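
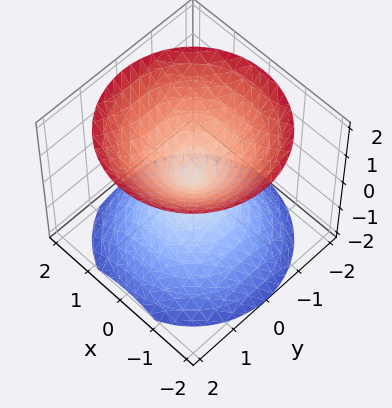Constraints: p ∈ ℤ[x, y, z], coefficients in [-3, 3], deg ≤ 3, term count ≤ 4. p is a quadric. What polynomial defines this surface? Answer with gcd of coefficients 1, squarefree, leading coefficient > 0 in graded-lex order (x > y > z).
x^2 + y^2 - z^2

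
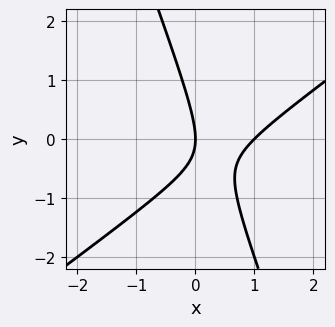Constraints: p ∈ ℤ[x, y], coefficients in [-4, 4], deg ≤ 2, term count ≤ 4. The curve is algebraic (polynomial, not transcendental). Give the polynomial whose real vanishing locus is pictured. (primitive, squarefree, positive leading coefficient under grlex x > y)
The degree is 2 — no degree-1 curve has this shape.
Reading off the gridlines: it crosses the y-axis at the gridline y = 0; among the integer gridlines, it crosses the x-axis at x ∈ {0, 1}.
Assembling these constraints gives the stated polynomial.

2*x^2 - 2*x*y - y^2 - 2*x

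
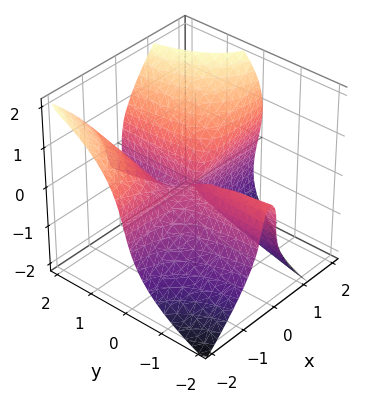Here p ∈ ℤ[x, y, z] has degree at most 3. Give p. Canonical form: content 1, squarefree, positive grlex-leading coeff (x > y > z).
2*x^2*y - z^3 + x*y + x*z

First, deg p = 3. The shape is more complex than any degree-2 surface.
Then, observable constraints: every point of the y-axis in the box is on the surface; the visible x-axis segment lies entirely on the surface; one z-axis crossing is at z = 0.
Finally, solving for integer coefficients yields p as stated.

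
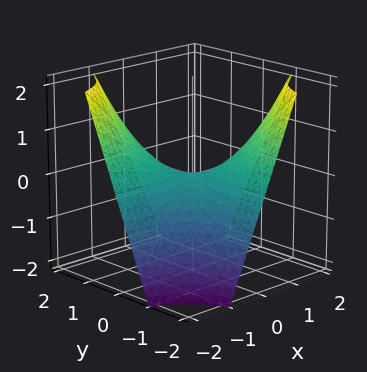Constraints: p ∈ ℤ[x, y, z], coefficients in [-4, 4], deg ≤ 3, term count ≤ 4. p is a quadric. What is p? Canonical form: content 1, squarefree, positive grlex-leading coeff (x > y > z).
x*y + z

1. Degree: a saddle surface; a quadric, so deg p = 2.
2. Observable constraints: it meets the z-axis at z = 0 (among the integer gridlines); every point of the y-axis in the box is on the surface; the visible x-axis segment lies entirely on the surface.
3. Putting this together gives p.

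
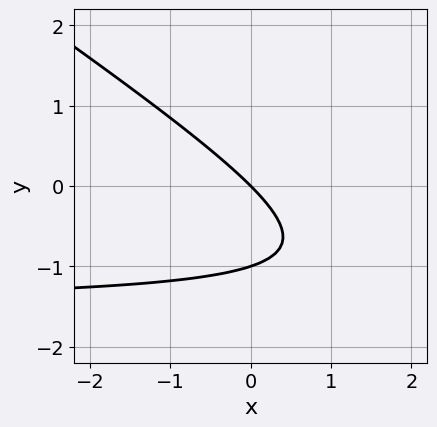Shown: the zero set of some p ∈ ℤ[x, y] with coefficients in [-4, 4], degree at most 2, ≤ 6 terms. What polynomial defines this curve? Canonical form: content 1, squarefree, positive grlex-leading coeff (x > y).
(a) The degree is 2 — no degree-1 curve has this shape.
(b) From the visible intercepts: it meets the x-axis at x = 0 (among the integer gridlines); among the integer gridlines, it crosses the y-axis at y ∈ {-1, 0}.
(c) The integer polynomial consistent with all of this is the stated p.

2*x*y + 3*y^2 + 3*x + 3*y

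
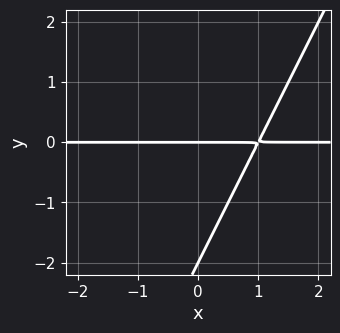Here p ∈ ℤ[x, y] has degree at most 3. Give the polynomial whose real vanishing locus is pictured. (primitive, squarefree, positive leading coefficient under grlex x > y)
First, the degree is 2 — a generic line meets the curve in up to 2 points.
Next, from the axis intercepts and sections: the visible x-axis segment lies entirely on the curve; among the integer gridlines, it crosses the y-axis at y ∈ {-2, 0}.
Finally, together with the visible shape, these determine p as stated.

2*x*y - y^2 - 2*y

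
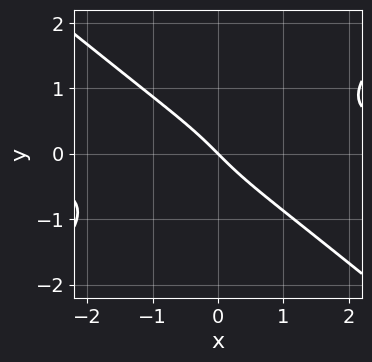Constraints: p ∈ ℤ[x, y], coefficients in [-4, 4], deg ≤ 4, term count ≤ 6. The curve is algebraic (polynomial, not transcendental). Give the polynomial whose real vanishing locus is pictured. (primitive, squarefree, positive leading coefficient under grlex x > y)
1. Degree: the shape is more complex than any degree-2 curve, so deg p = 3.
2. Reading off the gridlines: it crosses the y-axis at the gridline y = 0; it meets the x-axis at x = 0 (among the integer gridlines).
3. Together with the visible shape, these determine p as stated.

2*x^2*y - 3*y^3 - 2*x - 2*y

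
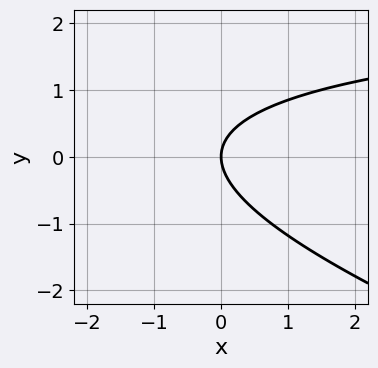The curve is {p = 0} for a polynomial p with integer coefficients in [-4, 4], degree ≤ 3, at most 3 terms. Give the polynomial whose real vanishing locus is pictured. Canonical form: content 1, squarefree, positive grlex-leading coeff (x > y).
Degree: a generic line meets the curve in up to 2 points, so deg p = 2.
From the visible intercepts: it meets the x-axis at x = 0 (among the integer gridlines); it crosses the y-axis at the gridline y = 0.
Together with the visible shape, these determine p as stated.

x*y + 3*y^2 - 3*x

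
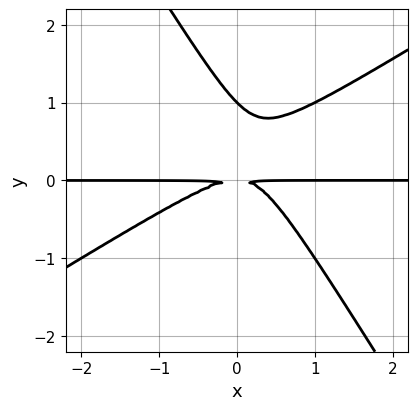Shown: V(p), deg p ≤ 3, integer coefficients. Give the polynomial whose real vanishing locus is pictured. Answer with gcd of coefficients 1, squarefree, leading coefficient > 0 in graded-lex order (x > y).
(a) Degree: a generic line meets the curve in up to 3 points, so deg p = 3.
(b) Observable constraints: it crosses the y-axis at the gridline y = 1; every point of the x-axis in the box is on the curve.
(c) Solving for integer coefficients yields p as stated.

x^2*y - x*y^2 - y^3 + y^2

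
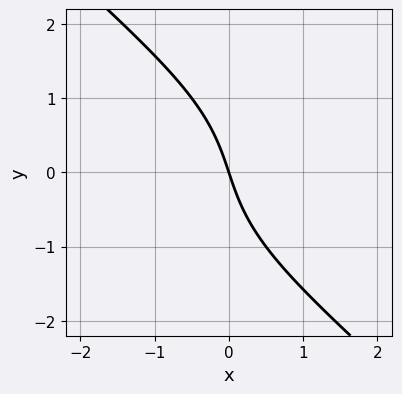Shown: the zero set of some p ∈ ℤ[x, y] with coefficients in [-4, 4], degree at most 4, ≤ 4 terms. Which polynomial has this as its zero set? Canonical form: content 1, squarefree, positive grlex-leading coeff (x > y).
deg p = 3. A generic line meets the curve in up to 3 points.
Observable constraints: it crosses the y-axis at the gridline y = 0; one x-axis crossing is at x = 0.
Solving for integer coefficients yields p as stated.

x*y^2 + y^3 + 3*x + y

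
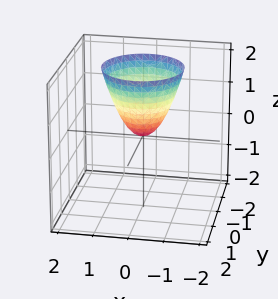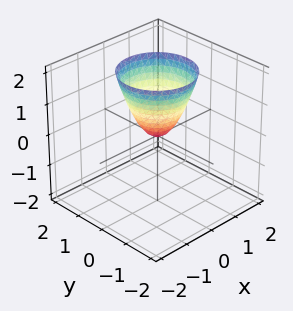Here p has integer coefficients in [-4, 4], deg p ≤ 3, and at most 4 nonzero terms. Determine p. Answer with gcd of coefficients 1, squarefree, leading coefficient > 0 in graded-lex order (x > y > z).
3*x^2 + 3*y^2 - 2*z

First, the degree is 2 — a paraboloid; a quadric.
Next, by symmetry, the z-axis is an axis of rotation, so x and y enter only as x² + y².
Then, from the axis intercepts and sections: a circular section at z = 2 has radius between 1 and 2; it crosses the x-axis at the gridline x = 0; it crosses the z-axis at the gridline z = 0.
Finally, matching integer coefficients to the picture gives p.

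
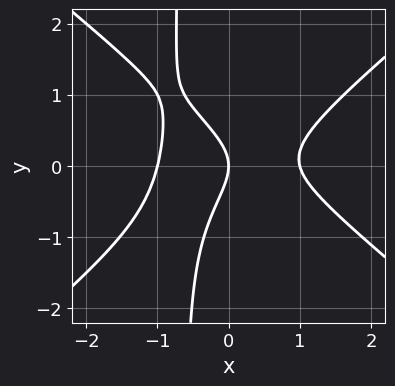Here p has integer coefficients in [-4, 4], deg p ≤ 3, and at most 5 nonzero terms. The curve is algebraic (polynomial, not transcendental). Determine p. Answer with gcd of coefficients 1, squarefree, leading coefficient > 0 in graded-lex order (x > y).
2*x^3 - 3*x*y^2 + x*y - 2*y^2 - 2*x

First, deg p = 3. The shape is more complex than any degree-2 curve.
Then, against the integer gridlines: among the integer gridlines, it crosses the x-axis at x ∈ {-1, 0, 1}; it meets the y-axis at y = 0 (among the integer gridlines).
Finally, putting this together gives p.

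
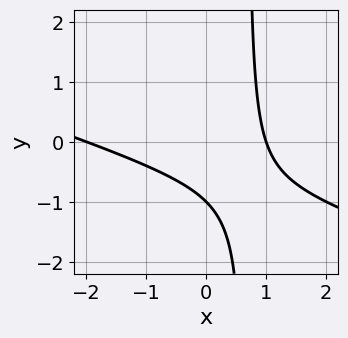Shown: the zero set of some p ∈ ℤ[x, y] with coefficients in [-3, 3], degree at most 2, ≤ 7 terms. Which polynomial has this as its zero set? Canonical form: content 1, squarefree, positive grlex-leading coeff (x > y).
First, deg p = 2. No degree-1 curve has this shape.
Next, checking where it meets the axes: one y-axis crossing is at y = -1; the x-axis gridline crossings are at x ∈ {-2, 1}.
Finally, these observations pin down the coefficients.

x^2 + 3*x*y + x - 2*y - 2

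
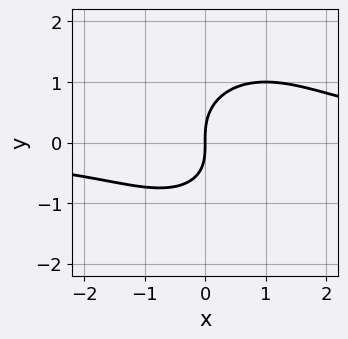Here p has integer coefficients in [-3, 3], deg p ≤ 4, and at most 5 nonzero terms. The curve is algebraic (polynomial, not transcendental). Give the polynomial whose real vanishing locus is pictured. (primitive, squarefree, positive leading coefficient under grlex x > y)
2*x^2*y + 2*y^3 - x*y - 3*x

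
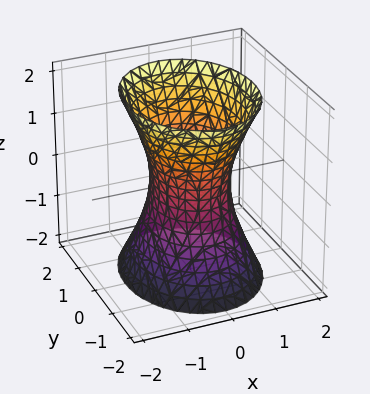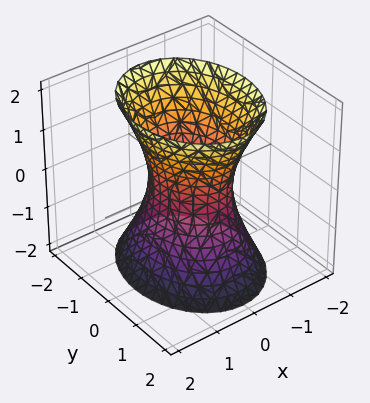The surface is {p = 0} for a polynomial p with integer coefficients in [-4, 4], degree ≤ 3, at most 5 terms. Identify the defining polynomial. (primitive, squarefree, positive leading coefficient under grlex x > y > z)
First, deg p = 2. An hourglass — one-sheet hyperboloid; a quadric.
Next, symmetries: the z ↦ −z reflection is a symmetry, so z appears only in even powers; it's symmetric under x → −x, forcing even powers of x; it's symmetric under y → −y, forcing even powers of y.
Then, checking where it meets the axes: among the integer gridlines, it crosses the y-axis at y ∈ {-1, 1}; no z-intercept at any integer in the box.
Finally, the integer polynomial consistent with all of this is the stated p.

3*x^2 + 2*y^2 - z^2 - 2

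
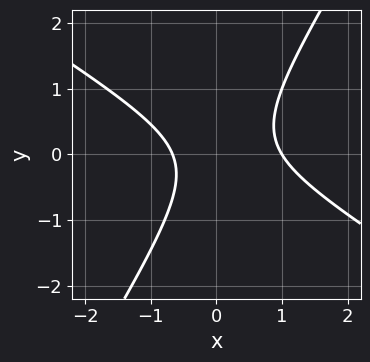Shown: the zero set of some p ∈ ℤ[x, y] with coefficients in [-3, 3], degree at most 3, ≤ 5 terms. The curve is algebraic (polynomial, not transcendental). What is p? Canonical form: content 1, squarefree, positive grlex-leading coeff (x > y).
First, the degree is 2 — no degree-1 curve has this shape.
Next, from the visible intercepts: no y-intercept at any integer in the box; it crosses the x-axis at the gridline x = 1.
Finally, assembling these constraints gives the stated polynomial.

3*x^2 + 3*x*y - 3*y^2 - x - 2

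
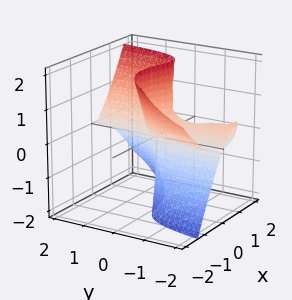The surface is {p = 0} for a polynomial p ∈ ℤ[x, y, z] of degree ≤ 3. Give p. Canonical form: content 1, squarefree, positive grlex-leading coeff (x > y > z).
(a) The degree is 3 — no degree-2 surface has this shape.
(b) Reading off the gridlines: the visible z-axis segment lies entirely on the surface; every point of the y-axis in the box is on the surface; it crosses the x-axis at the gridline x = 0.
(c) Solving for integer coefficients yields p as stated.

2*x^3 + 2*x*y*z - 2*y*z^2 - x*z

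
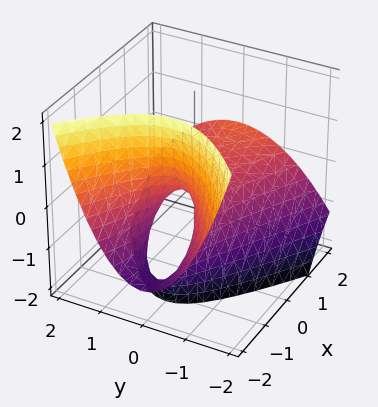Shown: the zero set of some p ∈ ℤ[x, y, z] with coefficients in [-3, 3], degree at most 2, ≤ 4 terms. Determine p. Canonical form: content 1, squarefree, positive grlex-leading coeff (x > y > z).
x^2 - 3*x*z - 3*y^2 - 3*z

First, degree: no degree-1 surface has this shape, so deg p = 2.
Then, from the visible intercepts: it meets the z-axis at z = 0 (among the integer gridlines); it meets the x-axis at x = 0 (among the integer gridlines); it crosses the y-axis at the gridline y = 0.
Finally, putting this together gives p.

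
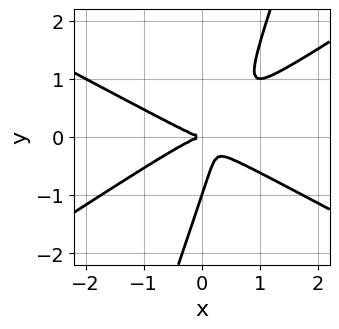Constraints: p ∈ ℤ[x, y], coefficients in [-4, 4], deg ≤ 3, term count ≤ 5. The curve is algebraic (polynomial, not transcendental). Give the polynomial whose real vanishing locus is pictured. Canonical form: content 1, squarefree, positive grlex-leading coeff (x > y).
1. deg p = 3. The shape is more complex than any degree-2 curve.
2. From the visible intercepts: among the integer gridlines, it crosses the y-axis at y ∈ {-1, 0}; one x-axis crossing is at x = 0.
3. Solving for integer coefficients yields p as stated.

x^3 - 3*x*y^2 + y^3 + y^2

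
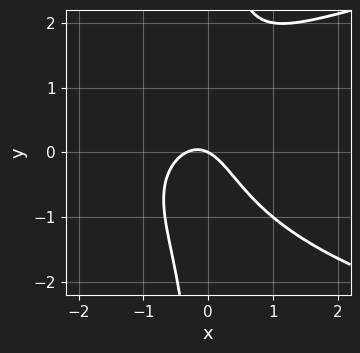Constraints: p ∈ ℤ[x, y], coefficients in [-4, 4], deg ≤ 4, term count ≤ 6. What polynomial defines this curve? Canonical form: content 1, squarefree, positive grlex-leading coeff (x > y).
1. Degree: no degree-2 curve has this shape, so deg p = 3.
2. Reading off the gridlines: it meets the y-axis at y = 0 (among the integer gridlines); it crosses the x-axis at the gridline x = 0.
3. The integer polynomial consistent with all of this is the stated p.

2*x*y^2 - 3*x^2 - x - 2*y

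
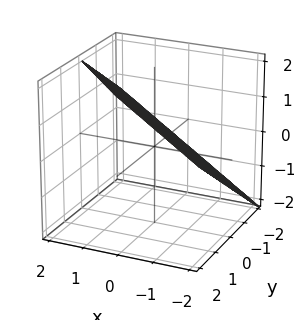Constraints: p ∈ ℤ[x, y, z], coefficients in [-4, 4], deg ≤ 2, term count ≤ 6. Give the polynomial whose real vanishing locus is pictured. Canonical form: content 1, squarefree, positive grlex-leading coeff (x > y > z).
Degree: every cross-section is a straight line — this is a plane, so deg p = 1.
Observable constraints: it crosses the y-axis at the gridline y = -1; one x-axis crossing is at x = -1.
Assembling these constraints gives the stated polynomial.

2*x + 2*y - 3*z + 2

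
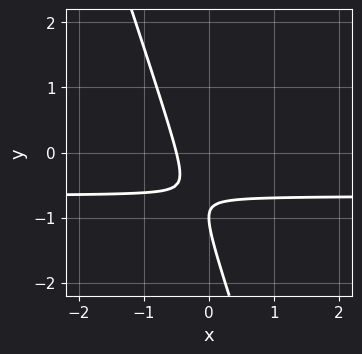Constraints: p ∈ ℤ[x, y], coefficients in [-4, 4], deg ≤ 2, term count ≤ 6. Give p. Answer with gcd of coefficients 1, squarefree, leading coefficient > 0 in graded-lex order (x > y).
deg p = 2.
From the axis intercepts and sections: one y-axis crossing is at y = -1.
Together with the visible shape, these determine p as stated.

3*x*y + y^2 + 2*x + 2*y + 1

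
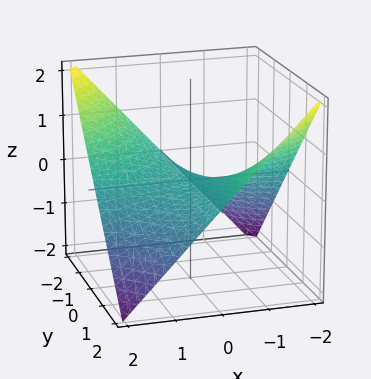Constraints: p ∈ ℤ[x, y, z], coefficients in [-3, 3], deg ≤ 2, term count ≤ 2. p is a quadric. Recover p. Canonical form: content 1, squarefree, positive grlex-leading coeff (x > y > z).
x*y + 2*z

First, the degree is 2 — a saddle surface; a quadric.
Next, from the axis intercepts and sections: every point of the x-axis in the box is on the surface; every point of the y-axis in the box is on the surface.
Finally, solving for integer coefficients yields p as stated.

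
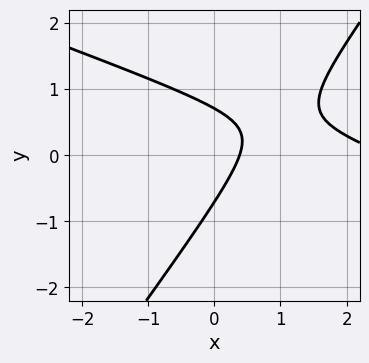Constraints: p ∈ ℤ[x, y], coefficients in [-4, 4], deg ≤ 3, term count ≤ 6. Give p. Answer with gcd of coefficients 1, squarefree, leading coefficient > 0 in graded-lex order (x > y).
First, degree: the shape is more complex than any degree-1 curve, so deg p = 2.
Finally, the integer polynomial consistent with all of this is the stated p.

x^2 + 2*x*y - 2*y^2 - 3*x + 1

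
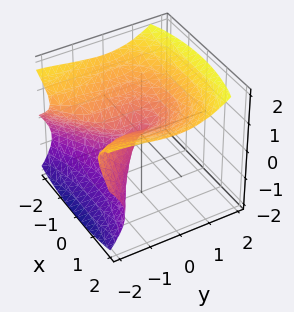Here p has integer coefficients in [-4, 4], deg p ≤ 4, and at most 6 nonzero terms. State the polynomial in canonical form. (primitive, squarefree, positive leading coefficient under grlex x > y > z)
deg p = 3. No degree-2 surface has this shape.
Reading off the gridlines: one x-axis crossing is at x = 0; it meets the z-axis at z = 0 (among the integer gridlines); one y-axis crossing is at y = 0.
Fitting integer coefficients to these (and the overall shape) gives p.

y^3 + 2*y^2*z - 3*z^3 + 2*x^2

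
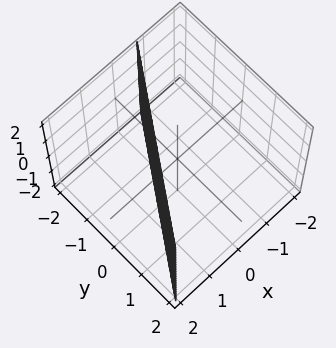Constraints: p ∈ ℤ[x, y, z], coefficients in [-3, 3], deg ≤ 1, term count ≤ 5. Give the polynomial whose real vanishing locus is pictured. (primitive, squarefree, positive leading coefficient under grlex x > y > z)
3*x - 2*y - 2

1. deg p = 1.
2. Against the integer gridlines: one y-axis crossing is at y = -1; no z-intercept at any integer in the box.
3. Matching integer coefficients to the picture gives p.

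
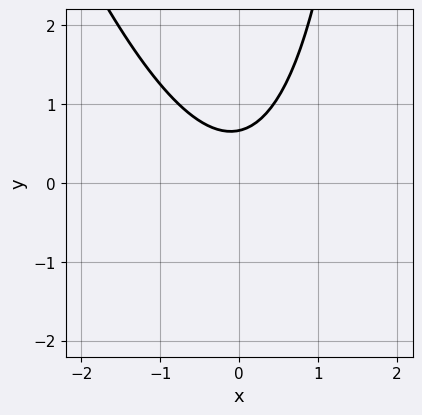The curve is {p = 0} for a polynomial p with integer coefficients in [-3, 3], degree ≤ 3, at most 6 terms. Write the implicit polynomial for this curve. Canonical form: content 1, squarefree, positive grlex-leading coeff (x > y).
1. The degree is 2 — a generic line meets the curve in up to 2 points.
2. Against the integer gridlines: the curve avoids every integer x-axis point in the box.
3. Matching integer coefficients to the picture gives p.

3*x^2 + x*y - 3*y + 2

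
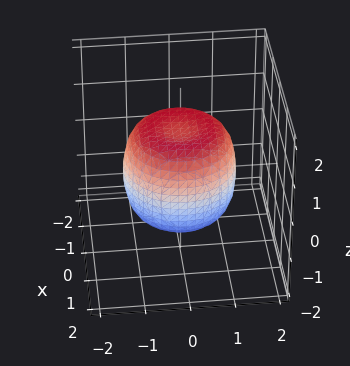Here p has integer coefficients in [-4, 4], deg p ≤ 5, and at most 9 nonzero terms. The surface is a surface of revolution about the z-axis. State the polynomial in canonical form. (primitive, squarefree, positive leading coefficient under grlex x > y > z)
x^4 + 2*x^2*y^2 + y^4 - x^2 - y^2 + z^2 - 1

First, deg p = 4.
Then, symmetries: rotational symmetry about the z-axis ⇒ p depends on x, y only through x² + y².
Next, from the axis intercepts and sections: among the integer gridlines, it crosses the z-axis at z ∈ {-1, 1}; a circular section at z = 0 has radius between 1 and 2.
Finally, fitting integer coefficients to these (and the overall shape) gives p.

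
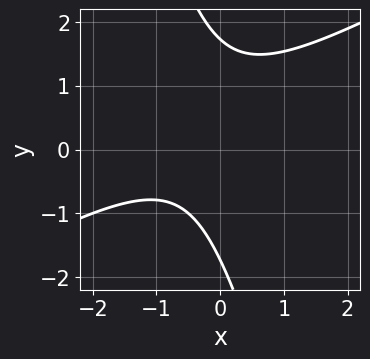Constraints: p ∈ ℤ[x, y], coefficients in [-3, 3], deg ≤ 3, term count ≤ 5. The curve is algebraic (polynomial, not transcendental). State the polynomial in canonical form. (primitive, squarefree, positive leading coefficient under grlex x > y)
2*x^2 - 3*x*y - y^2 + 2*x + 3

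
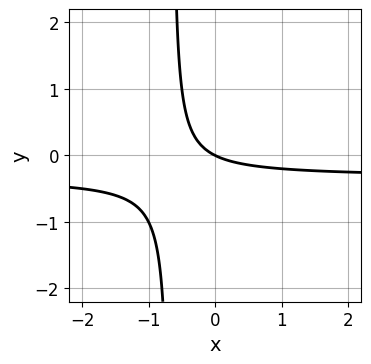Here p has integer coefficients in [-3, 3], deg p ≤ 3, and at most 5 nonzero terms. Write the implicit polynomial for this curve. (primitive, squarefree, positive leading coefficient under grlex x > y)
3*x*y + x + 2*y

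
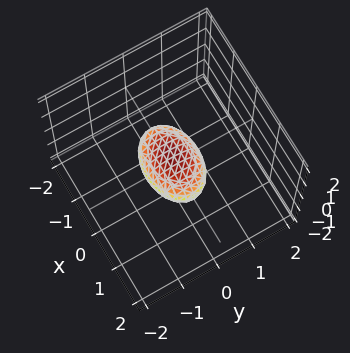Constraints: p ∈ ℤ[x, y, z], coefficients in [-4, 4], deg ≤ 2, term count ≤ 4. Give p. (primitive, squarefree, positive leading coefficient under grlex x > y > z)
deg p = 2. Bounded and convex; a quadric.
Symmetries: it's symmetric under z → −z, forcing even powers of z; it's symmetric under x → −x, forcing even powers of x; mirror symmetry y ↦ −y ⇒ only even powers of y.
Against the integer gridlines: the x-axis gridline crossings are at x ∈ {-1, 1}.
Matching integer coefficients to the picture gives p.

x^2 + 2*y^2 + 3*z^2 - 1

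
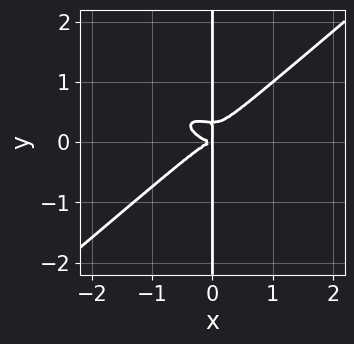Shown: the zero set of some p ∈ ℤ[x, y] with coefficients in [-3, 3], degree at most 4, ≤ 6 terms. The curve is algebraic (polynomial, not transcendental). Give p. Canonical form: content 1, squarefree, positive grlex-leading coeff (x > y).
x^4 + x^3*y - 3*x*y^3 + x*y^2

deg p = 4. The shape is more complex than any degree-3 curve.
From the visible intercepts: the visible y-axis segment lies entirely on the curve.
Solving for integer coefficients yields p as stated.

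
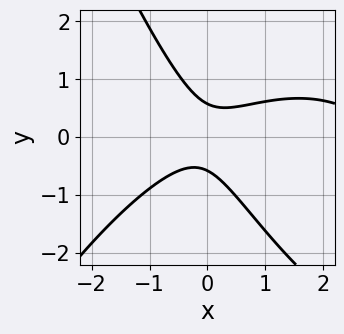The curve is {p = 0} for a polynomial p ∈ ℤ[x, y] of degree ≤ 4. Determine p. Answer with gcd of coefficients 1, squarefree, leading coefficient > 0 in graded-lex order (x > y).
x^3 - 3*x^2 + 3*x*y + 3*y^2 - 1

1. Degree: the shape is more complex than any degree-2 curve, so deg p = 3.
2. From the visible intercepts: it misses every integer gridline on the x-axis.
3. Putting this together gives p.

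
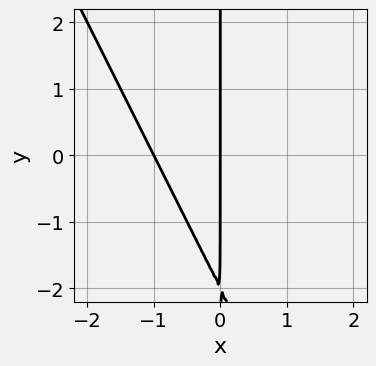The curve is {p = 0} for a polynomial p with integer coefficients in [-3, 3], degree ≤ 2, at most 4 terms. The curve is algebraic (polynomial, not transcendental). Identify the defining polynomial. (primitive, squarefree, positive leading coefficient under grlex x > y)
First, degree: a generic line meets the curve in up to 2 points, so deg p = 2.
Next, from the visible intercepts: every point of the y-axis in the box is on the curve; the x-axis gridline crossings are at x ∈ {-1, 0}.
Finally, these observations pin down the coefficients.

2*x^2 + x*y + 2*x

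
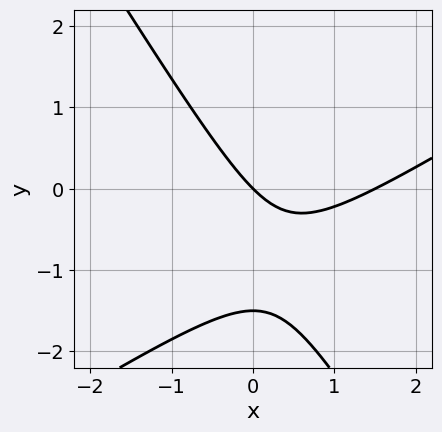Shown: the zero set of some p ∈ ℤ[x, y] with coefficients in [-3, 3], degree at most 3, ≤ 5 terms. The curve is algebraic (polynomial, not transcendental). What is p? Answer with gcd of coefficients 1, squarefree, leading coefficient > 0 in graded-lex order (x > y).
2*x^2 - 2*x*y - 2*y^2 - 3*x - 3*y

(a) The degree is 2 — a generic line meets the curve in up to 2 points.
(b) From the axis intercepts and sections: it crosses the y-axis at the gridline y = 0; it meets the x-axis at x = 0 (among the integer gridlines).
(c) Assembling these constraints gives the stated polynomial.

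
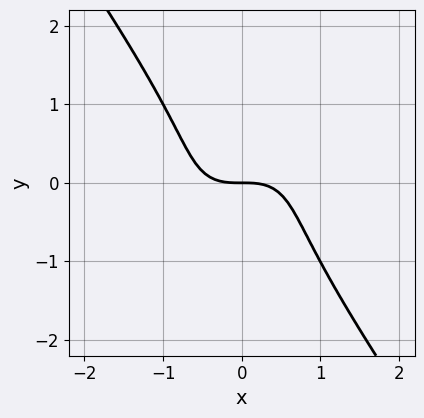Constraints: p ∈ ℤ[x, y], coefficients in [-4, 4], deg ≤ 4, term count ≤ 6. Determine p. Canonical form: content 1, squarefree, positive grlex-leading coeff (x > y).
3*x^3 - 2*x^2*y + 2*y^3 + 3*y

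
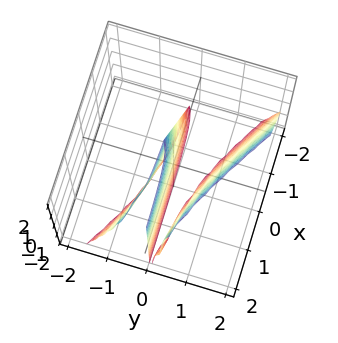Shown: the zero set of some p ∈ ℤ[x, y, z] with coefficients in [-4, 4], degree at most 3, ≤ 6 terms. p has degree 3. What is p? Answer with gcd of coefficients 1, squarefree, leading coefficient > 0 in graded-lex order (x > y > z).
(a) There are 2 components. They look like related sheets of one shape, so recover p as a whole.
(b) deg p = 3. A generic line meets the surface in up to 3 points.
(c) Checking where it meets the axes: the y-axis gridline crossings are at y ∈ {0, 1}; the visible x-axis segment lies entirely on the surface; the visible z-axis segment lies entirely on the surface.
(d) The integer polynomial consistent with all of this is the stated p.

2*x*y^2 + 3*y^3 - y^2*z - 2*y^2 - y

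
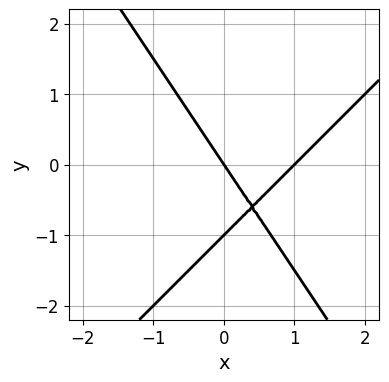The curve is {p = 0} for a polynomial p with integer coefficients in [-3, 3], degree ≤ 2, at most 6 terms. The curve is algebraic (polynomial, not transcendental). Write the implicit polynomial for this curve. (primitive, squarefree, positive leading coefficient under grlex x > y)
First, the degree is 2 — no degree-1 curve has this shape.
Next, from the visible intercepts: the x-axis gridline crossings are at x ∈ {0, 1}; among the integer gridlines, it crosses the y-axis at y ∈ {-1, 0}.
Finally, these observations pin down the coefficients.

3*x^2 - x*y - 2*y^2 - 3*x - 2*y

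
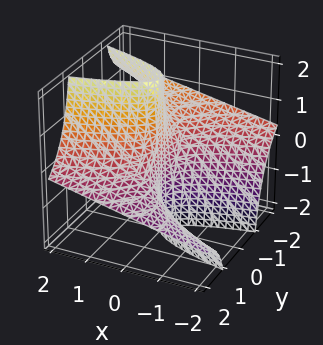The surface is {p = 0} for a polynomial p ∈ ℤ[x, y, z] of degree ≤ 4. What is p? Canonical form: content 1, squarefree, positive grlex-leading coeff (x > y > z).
y^3 + 3*y^2*z - 3*x

1. The degree is 3 — a generic line meets the surface in up to 3 points.
2. Against the integer gridlines: it meets the x-axis at x = 0 (among the integer gridlines); it crosses the y-axis at the gridline y = 0; the visible z-axis segment lies entirely on the surface.
3. Matching integer coefficients to the picture gives p.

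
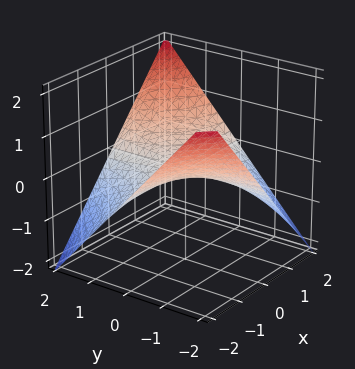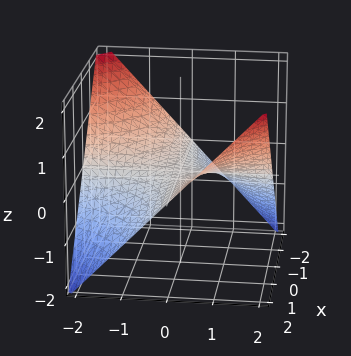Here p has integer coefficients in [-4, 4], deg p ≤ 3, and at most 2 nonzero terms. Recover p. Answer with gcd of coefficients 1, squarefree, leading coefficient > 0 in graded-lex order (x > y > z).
(a) Degree: a saddle surface; a quadric, so deg p = 2.
(b) Against the integer gridlines: it crosses the z-axis at the gridline z = 0; the visible y-axis segment lies entirely on the surface; every point of the x-axis in the box is on the surface.
(c) Fitting integer coefficients to these (and the overall shape) gives p.

x*y - 2*z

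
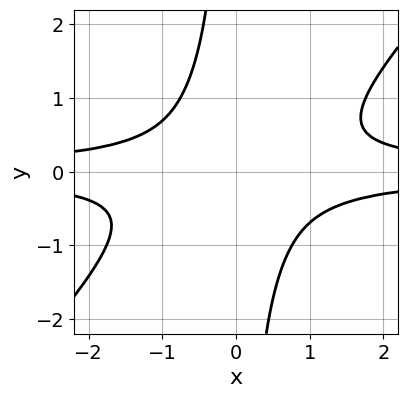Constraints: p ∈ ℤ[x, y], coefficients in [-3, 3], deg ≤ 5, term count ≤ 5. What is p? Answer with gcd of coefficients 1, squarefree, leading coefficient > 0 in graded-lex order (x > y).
First, degree: a generic line meets the curve in up to 4 points, so deg p = 4.
Next, from the visible intercepts: the curve avoids every integer x-axis point in the box; it misses every integer gridline on the y-axis.
Finally, putting this together gives p.

3*x^2*y^2 - 3*x*y^3 - 3*y^2 - 1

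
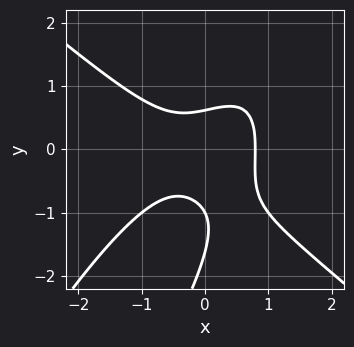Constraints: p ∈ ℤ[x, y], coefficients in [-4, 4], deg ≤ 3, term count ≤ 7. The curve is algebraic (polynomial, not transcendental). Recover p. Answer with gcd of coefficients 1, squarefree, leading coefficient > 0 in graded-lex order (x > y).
2*x^3 - 2*x*y^2 + y^3 + 2*y^2 - 1

First, deg p = 3. No degree-2 curve has this shape.
Next, from the visible intercepts: it crosses the y-axis at the gridline y = -1.
Finally, matching integer coefficients to the picture gives p.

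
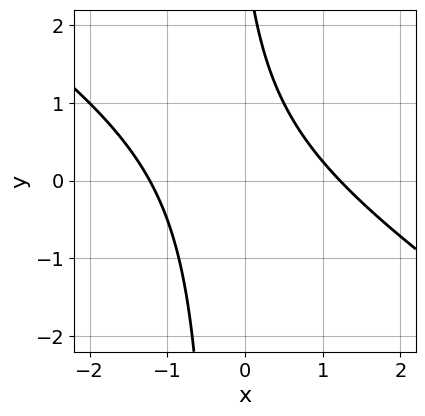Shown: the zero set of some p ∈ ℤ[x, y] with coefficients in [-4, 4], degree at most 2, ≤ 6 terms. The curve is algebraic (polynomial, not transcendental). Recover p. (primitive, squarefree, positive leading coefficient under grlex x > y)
2*x^2 + 3*x*y + y - 3

The degree is 2 — a generic line meets the curve in up to 2 points.
From the visible intercepts: it misses every integer gridline on the y-axis.
The integer polynomial consistent with all of this is the stated p.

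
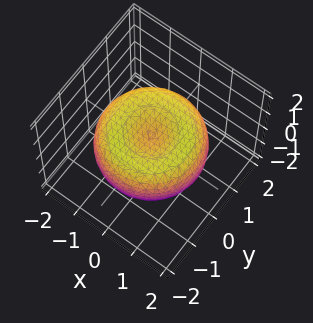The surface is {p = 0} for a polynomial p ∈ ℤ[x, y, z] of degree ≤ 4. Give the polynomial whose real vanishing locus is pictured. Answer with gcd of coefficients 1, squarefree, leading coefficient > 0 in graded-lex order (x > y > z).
x^4 + 2*x^2*y^2 + y^4 - 2*x^2 - 2*y^2 + 3*z^2 - 1

Degree: a generic line meets the surface in up to 4 points, so deg p = 4.
Symmetries: the z-axis is an axis of rotation, so x and y enter only as x² + y².
From the visible intercepts: a circular section at z = 0 has radius between 1 and 2.
The integer polynomial consistent with all of this is the stated p.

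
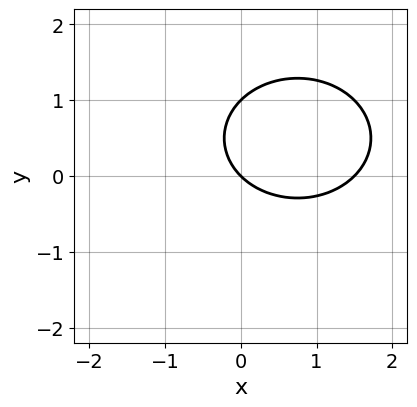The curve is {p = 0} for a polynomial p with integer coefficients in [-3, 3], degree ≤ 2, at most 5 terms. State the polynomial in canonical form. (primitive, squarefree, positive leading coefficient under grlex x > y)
First, deg p = 2. A generic line meets the curve in up to 2 points.
Then, against the integer gridlines: among the integer gridlines, it crosses the y-axis at y ∈ {0, 1}; it crosses the x-axis at the gridline x = 0.
Finally, these observations pin down the coefficients.

2*x^2 + 3*y^2 - 3*x - 3*y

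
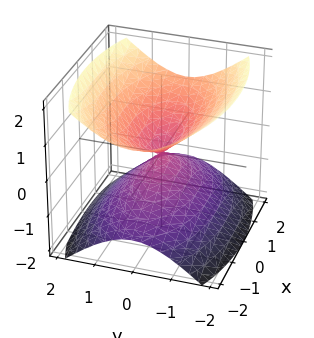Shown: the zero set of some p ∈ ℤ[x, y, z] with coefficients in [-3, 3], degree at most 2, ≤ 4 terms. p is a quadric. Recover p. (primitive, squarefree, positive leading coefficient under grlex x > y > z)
x^2 + 3*y^2 - 3*z^2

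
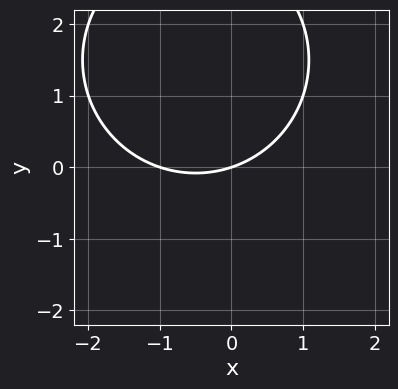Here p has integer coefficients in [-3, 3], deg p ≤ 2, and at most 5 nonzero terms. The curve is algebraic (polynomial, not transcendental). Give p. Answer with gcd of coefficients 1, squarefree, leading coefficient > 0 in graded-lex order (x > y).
deg p = 2. No degree-1 curve has this shape.
From the axis intercepts and sections: it meets the y-axis at y = 0 (among the integer gridlines); the x-axis gridline crossings are at x ∈ {-1, 0}.
Matching integer coefficients to the picture gives p.

x^2 + y^2 + x - 3*y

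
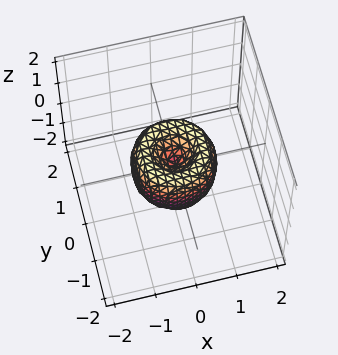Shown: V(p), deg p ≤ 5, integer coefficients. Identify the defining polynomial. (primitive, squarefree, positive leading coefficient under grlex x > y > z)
2*x^4 + 4*x^2*y^2 + 2*y^4 - 2*x^2 - 2*y^2 + z^2

1. deg p = 4.
2. Symmetry: the surface is invariant under rotation about z: p = q(x² + y², z).
3. Checking where it meets the axes: a circular section at z = 0 has radius exactly 1; the x-axis gridline crossings are at x ∈ {-1, 0, 1}; among the integer gridlines, it crosses the y-axis at y ∈ {-1, 0, 1}.
4. Together with the visible shape, these determine p as stated.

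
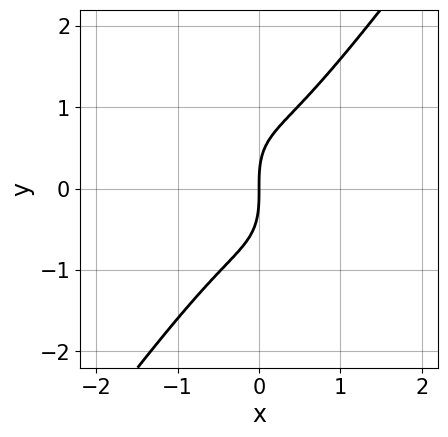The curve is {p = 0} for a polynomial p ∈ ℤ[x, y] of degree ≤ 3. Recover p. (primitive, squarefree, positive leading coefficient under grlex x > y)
3*x^3 + x^2*y - x*y^2 - y^3 + 2*x

(a) Degree: no degree-2 curve has this shape, so deg p = 3.
(b) Reading off the gridlines: it meets the x-axis at x = 0 (among the integer gridlines); one y-axis crossing is at y = 0.
(c) The integer polynomial consistent with all of this is the stated p.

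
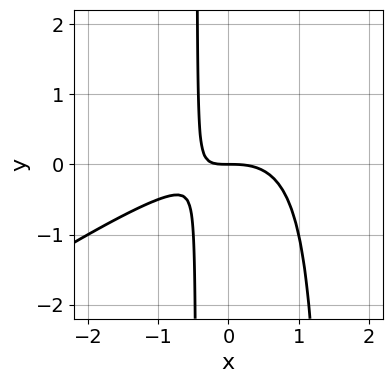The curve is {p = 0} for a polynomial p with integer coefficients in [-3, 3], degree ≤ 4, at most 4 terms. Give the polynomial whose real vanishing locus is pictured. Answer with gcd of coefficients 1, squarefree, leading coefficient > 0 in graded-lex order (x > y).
2*x^3 - 3*x^2*y + 3*x*y + 2*y

1. deg p = 3. No degree-2 curve has this shape.
2. Against the integer gridlines: it meets the y-axis at y = 0 (among the integer gridlines); it crosses the x-axis at the gridline x = 0.
3. Assembling these constraints gives the stated polynomial.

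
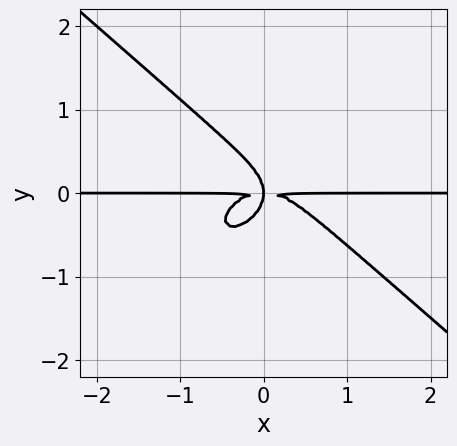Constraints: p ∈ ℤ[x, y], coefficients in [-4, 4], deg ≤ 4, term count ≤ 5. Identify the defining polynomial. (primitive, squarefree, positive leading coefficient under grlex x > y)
2*x^3*y + 3*y^4 + 2*x*y^2

Degree: the shape is more complex than any degree-3 curve, so deg p = 4.
Reading off the gridlines: the visible x-axis segment lies entirely on the curve.
Solving for integer coefficients yields p as stated.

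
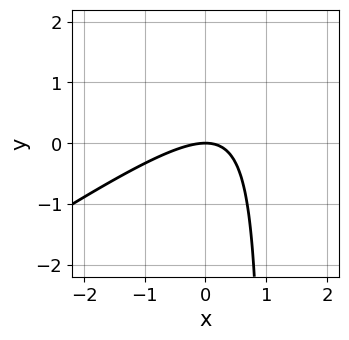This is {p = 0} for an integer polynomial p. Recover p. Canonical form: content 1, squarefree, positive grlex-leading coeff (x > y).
(a) Degree: the shape is more complex than any degree-1 curve, so deg p = 2.
(b) Reading off the gridlines: it meets the x-axis at x = 0 (among the integer gridlines); one y-axis crossing is at y = 0.
(c) Fitting integer coefficients to these (and the overall shape) gives p.

2*x^2 - 3*x*y + 3*y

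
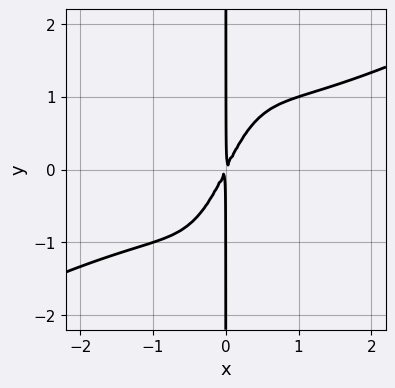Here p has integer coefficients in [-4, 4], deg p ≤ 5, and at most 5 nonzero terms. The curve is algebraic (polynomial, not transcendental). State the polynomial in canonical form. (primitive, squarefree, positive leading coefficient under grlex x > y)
1. Degree: the shape is more complex than any degree-3 curve, so deg p = 4.
2. From the axis intercepts and sections: every point of the y-axis in the box is on the curve.
3. Solving for integer coefficients yields p as stated.

x^4 - 2*x^3*y + 2*x^2 - x*y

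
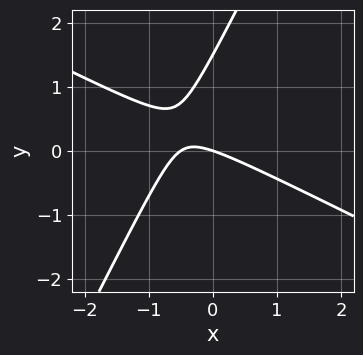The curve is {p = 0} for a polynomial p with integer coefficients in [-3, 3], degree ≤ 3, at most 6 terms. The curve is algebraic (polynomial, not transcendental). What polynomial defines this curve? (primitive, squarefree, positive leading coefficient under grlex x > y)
2*x^2 + 3*x*y - 2*y^2 + x + 3*y

Degree: a generic line meets the curve in up to 2 points, so deg p = 2.
Reading off the gridlines: it meets the x-axis at x = 0 (among the integer gridlines); it meets the y-axis at y = 0 (among the integer gridlines).
Assembling these constraints gives the stated polynomial.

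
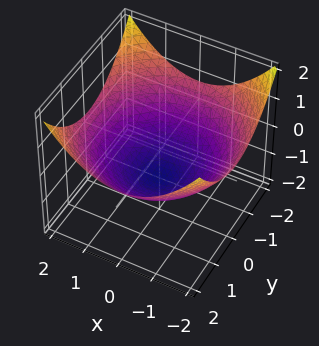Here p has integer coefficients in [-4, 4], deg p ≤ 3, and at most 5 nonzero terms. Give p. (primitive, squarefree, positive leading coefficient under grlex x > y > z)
x^2 + y^2 - 3*z - 3

Degree: the shape is more complex than any degree-1 surface, so deg p = 2.
Symmetries: rotational symmetry about the z-axis ⇒ p depends on x, y only through x² + y².
From the axis intercepts and sections: it crosses the z-axis at the gridline z = -1; a circular section at z = 0 has radius between 1 and 2.
Matching integer coefficients to the picture gives p.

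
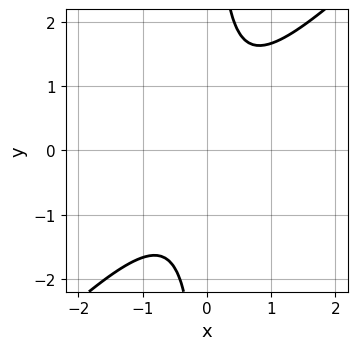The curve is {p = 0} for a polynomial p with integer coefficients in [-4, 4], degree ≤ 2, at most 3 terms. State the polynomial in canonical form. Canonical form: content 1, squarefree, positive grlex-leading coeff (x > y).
3*x^2 - 3*x*y + 2

deg p = 2. A generic line meets the curve in up to 2 points.
Observable constraints: the curve avoids every integer y-axis point in the box; no x-intercept at any integer in the box.
Together with the visible shape, these determine p as stated.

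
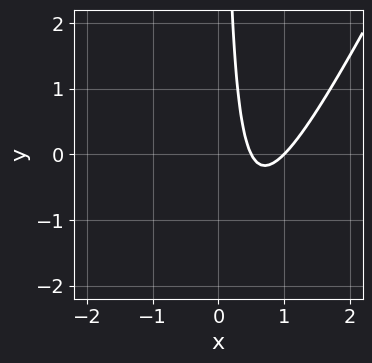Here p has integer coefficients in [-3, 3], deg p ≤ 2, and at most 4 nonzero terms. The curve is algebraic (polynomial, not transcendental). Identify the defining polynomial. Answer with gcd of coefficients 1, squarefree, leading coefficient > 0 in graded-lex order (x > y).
2*x^2 - x*y - 3*x + 1

First, degree: a generic line meets the curve in up to 2 points, so deg p = 2.
Then, from the visible intercepts: no y-intercept at any integer in the box; one x-axis crossing is at x = 1.
Finally, assembling these constraints gives the stated polynomial.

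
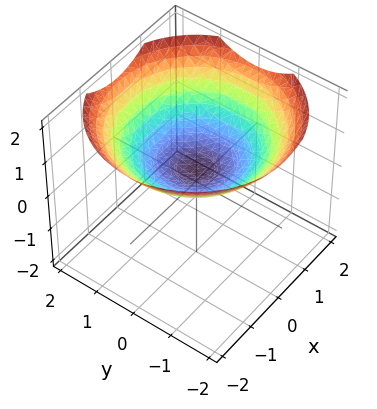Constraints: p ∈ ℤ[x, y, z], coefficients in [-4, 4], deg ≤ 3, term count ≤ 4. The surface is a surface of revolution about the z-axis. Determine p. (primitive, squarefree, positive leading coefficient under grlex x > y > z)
x^2 + y^2 - 3*z + 1

(a) deg p = 2. A generic line meets the surface in up to 2 points.
(b) By symmetry, the surface is invariant under rotation about z: p = q(x² + y², z).
(c) Reading off the gridlines: a circular section at z = 1 has radius between 1 and 2; it misses every integer gridline on the y-axis; the surface avoids every integer x-axis point in the box.
(d) Matching integer coefficients to the picture gives p.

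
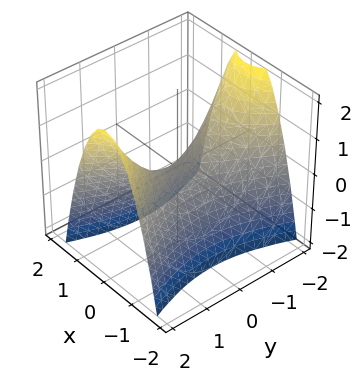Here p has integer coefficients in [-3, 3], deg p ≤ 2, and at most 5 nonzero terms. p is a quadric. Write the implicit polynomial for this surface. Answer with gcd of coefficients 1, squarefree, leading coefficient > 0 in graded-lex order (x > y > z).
(a) The degree is 2 — a hyperbolic paraboloid; a quadric.
(b) Symmetries: the x ↦ −x reflection is a symmetry, so x appears only in even powers; the y ↦ −y reflection is a symmetry, so y appears only in even powers.
(c) Against the integer gridlines: it crosses the y-axis at the gridline y = 0; one z-axis crossing is at z = 0; one x-axis crossing is at x = 0.
(d) The integer polynomial consistent with all of this is the stated p.

3*x^2 - y^2 + 2*z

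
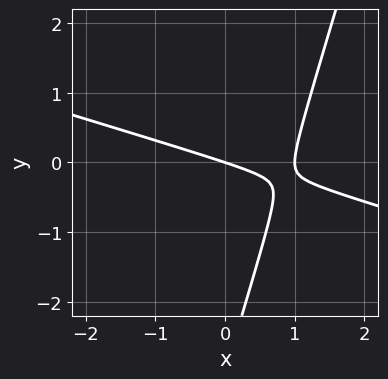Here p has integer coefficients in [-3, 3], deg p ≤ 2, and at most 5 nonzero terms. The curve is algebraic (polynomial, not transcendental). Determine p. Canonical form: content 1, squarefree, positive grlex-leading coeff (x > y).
x^2 + 3*x*y - y^2 - x - 3*y

The degree is 2 — a generic line meets the curve in up to 2 points.
From the visible intercepts: it crosses the y-axis at the gridline y = 0; among the integer gridlines, it crosses the x-axis at x ∈ {0, 1}.
The integer polynomial consistent with all of this is the stated p.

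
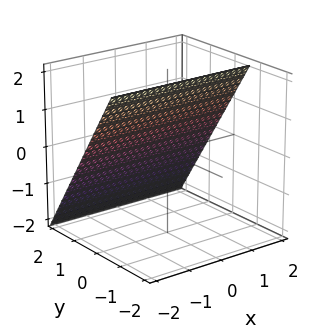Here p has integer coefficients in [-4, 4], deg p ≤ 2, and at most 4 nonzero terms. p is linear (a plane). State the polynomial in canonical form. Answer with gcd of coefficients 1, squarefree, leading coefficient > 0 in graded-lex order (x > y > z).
1. Degree: the surface is flat (a plane), so deg p = 1.
2. Reading off the gridlines: the surface avoids every integer x-axis point in the box; one z-axis crossing is at z = 1.
3. Together with the visible shape, these determine p as stated.

3*y + 2*z - 2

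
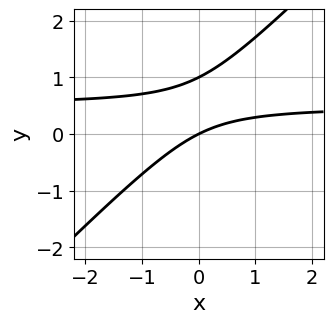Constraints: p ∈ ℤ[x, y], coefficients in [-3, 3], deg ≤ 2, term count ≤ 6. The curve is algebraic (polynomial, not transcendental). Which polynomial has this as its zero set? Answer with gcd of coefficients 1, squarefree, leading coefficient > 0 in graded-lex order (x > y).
2*x*y - 2*y^2 - x + 2*y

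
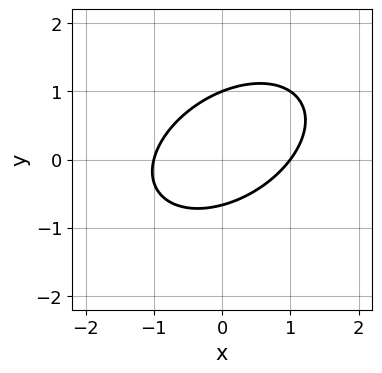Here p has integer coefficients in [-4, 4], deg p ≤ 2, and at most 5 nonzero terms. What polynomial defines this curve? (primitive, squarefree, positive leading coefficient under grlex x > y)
1. deg p = 2. A generic line meets the curve in up to 2 points.
2. Observable constraints: one y-axis crossing is at y = 1; among the integer gridlines, it crosses the x-axis at x ∈ {-1, 1}.
3. These observations pin down the coefficients.

2*x^2 - 2*x*y + 3*y^2 - y - 2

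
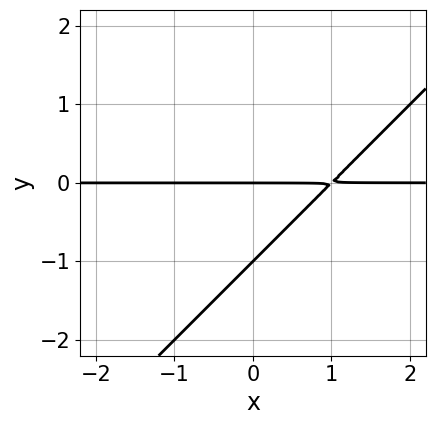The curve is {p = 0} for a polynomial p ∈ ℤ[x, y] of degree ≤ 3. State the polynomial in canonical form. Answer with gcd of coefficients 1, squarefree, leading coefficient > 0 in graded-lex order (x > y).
x*y - y^2 - y

1. Degree: a generic line meets the curve in up to 2 points, so deg p = 2.
2. From the axis intercepts and sections: the visible x-axis segment lies entirely on the curve; the y-axis gridline crossings are at y ∈ {-1, 0}.
3. The integer polynomial consistent with all of this is the stated p.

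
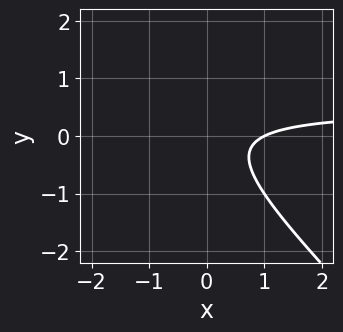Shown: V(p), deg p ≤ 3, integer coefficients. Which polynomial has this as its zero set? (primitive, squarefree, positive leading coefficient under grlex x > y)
First, degree: a generic line meets the curve in up to 2 points, so deg p = 2.
Next, checking where it meets the axes: one x-axis crossing is at x = 1; the curve avoids every integer y-axis point in the box.
Finally, the integer polynomial consistent with all of this is the stated p.

2*x*y + 2*y^2 - x + 1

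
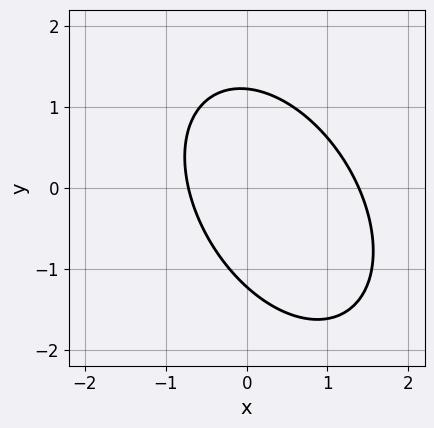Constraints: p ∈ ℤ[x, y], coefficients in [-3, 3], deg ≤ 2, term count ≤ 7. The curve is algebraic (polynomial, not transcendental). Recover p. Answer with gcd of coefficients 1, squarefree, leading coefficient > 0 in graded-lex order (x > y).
3*x^2 + 2*x*y + 2*y^2 - 2*x - 3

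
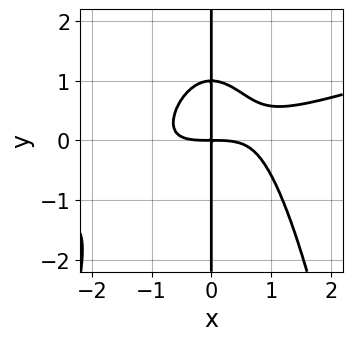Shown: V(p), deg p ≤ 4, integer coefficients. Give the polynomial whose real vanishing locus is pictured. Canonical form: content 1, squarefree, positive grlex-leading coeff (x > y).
Degree: a generic line meets the curve in up to 4 points, so deg p = 4.
Observable constraints: every point of the y-axis in the box is on the curve.
Together with the visible shape, these determine p as stated.

x^4 - 3*x^3*y - 3*x*y^2 + 3*x*y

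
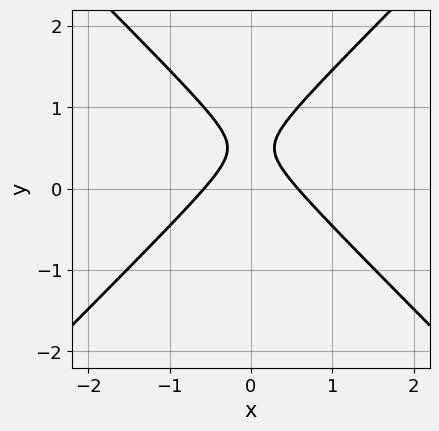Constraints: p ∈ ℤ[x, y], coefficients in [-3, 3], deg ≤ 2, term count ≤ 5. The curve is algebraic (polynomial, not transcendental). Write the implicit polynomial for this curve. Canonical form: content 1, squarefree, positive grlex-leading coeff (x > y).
3*x^2 - 3*y^2 + 3*y - 1

deg p = 2. A generic line meets the curve in up to 2 points.
Symmetries: it's symmetric under x → −x, forcing even powers of x.
From the visible intercepts: no y-intercept at any integer in the box.
Fitting integer coefficients to these (and the overall shape) gives p.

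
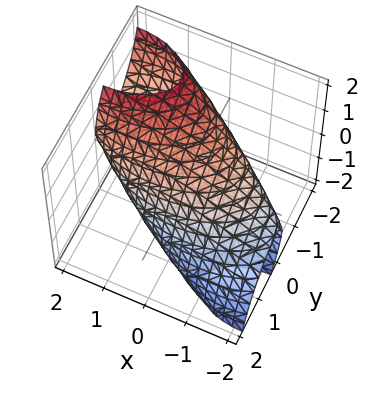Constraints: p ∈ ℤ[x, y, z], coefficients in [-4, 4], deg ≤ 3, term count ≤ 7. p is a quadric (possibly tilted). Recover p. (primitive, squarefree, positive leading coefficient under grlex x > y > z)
(a) Degree: a generic line meets the surface in up to 2 points, so deg p = 2.
(b) Against the integer gridlines: the y-axis gridline crossings are at y ∈ {-1, 1}.
(c) The integer polynomial consistent with all of this is the stated p.

x^2 - 2*x*z + 3*y^2 + 3*y*z + 2*z^2 - 3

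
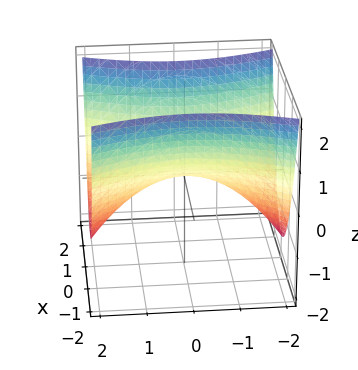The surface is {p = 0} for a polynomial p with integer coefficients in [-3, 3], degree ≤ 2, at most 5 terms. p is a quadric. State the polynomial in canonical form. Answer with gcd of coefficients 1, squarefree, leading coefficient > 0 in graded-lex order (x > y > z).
3*x^2 - y^2 - 3*z

The degree is 2 — a saddle surface; a quadric.
Symmetries: the y ↦ −y reflection is a symmetry, so y appears only in even powers; mirror symmetry x ↦ −x ⇒ only even powers of x.
Checking where it meets the axes: it crosses the y-axis at the gridline y = 0; one z-axis crossing is at z = 0.
These observations pin down the coefficients.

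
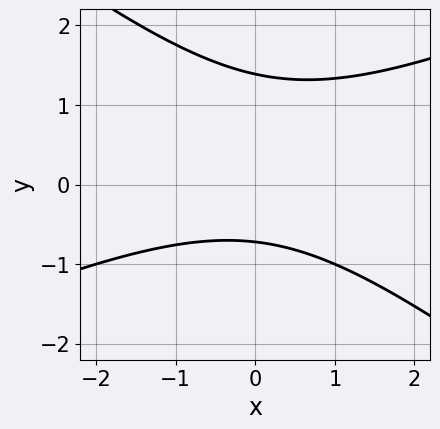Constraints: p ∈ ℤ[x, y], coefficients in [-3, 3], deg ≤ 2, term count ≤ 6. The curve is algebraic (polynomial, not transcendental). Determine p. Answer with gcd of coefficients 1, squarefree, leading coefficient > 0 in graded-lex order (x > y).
x^2 - x*y - 3*y^2 + 2*y + 3

deg p = 2.
From the axis intercepts and sections: it misses every integer gridline on the x-axis.
Together with the visible shape, these determine p as stated.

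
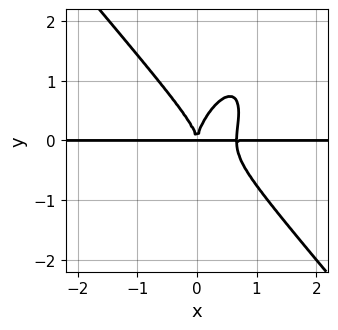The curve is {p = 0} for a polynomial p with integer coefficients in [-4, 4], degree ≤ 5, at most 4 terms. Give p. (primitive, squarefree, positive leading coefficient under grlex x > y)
1. deg p = 4. No degree-3 curve has this shape.
2. Reading off the gridlines: the visible x-axis segment lies entirely on the curve.
3. Solving for integer coefficients yields p as stated.

3*x^3*y - x*y^3 + y^4 - 2*x^2*y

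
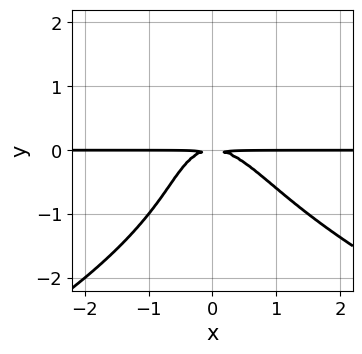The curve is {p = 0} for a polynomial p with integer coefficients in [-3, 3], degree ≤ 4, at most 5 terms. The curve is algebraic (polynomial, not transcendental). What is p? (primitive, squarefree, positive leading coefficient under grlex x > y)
y^4 + 2*x^2*y + x*y^2 + 2*y^2

Degree: a generic line meets the curve in up to 4 points, so deg p = 4.
From the visible intercepts: the visible x-axis segment lies entirely on the curve.
Solving for integer coefficients yields p as stated.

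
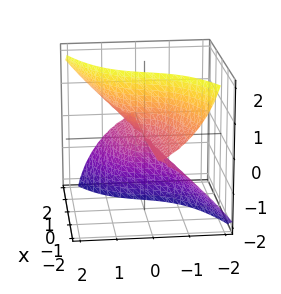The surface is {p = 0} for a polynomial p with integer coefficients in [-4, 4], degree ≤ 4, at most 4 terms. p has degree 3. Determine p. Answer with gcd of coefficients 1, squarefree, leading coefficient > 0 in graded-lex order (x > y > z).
First, degree: a generic line meets the surface in up to 3 points, so deg p = 3.
Next, checking where it meets the axes: it meets the z-axis at z = 0 (among the integer gridlines); it meets the y-axis at y = 0 (among the integer gridlines).
Finally, together with the visible shape, these determine p as stated. Check: (2, 0, 0) on the x-axis lies on the surface, and p(2, 0, 0) = 0. ✓

3*x*z^2 - 2*y^3 - y*z^2 + z^3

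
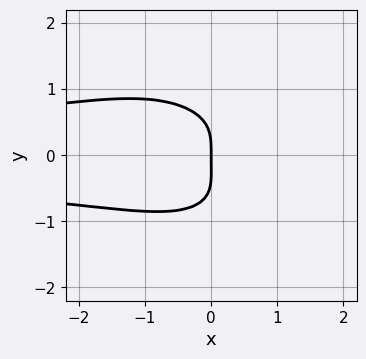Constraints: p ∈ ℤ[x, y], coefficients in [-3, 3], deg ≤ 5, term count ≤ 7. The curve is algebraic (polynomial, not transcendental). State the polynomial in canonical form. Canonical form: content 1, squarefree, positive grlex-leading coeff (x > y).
1. The degree is 4 — no degree-3 curve has this shape.
2. Checking where it meets the axes: one x-axis crossing is at x = 0; one y-axis crossing is at y = 0.
3. The integer polynomial consistent with all of this is the stated p.

2*x^2*y^2 + x*y^3 + 3*y^4 + y^3 + 3*x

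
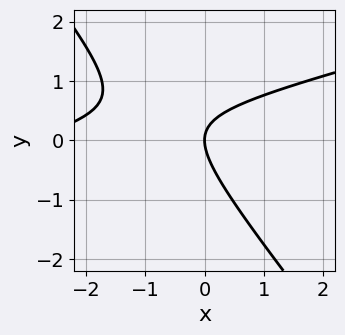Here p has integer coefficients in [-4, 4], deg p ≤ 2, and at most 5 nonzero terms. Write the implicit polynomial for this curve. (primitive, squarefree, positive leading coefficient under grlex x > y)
First, deg p = 2. No degree-1 curve has this shape.
Then, from the visible intercepts: one x-axis crossing is at x = 0; one y-axis crossing is at y = 0.
Finally, together with the visible shape, these determine p as stated.

x^2 - 3*x*y - 3*y^2 + 3*x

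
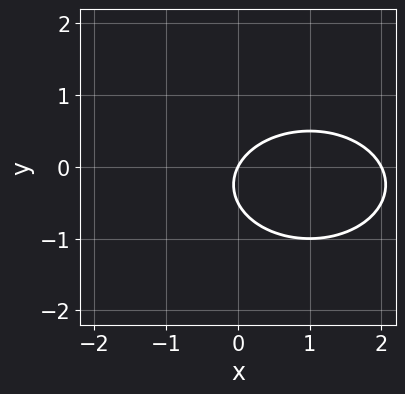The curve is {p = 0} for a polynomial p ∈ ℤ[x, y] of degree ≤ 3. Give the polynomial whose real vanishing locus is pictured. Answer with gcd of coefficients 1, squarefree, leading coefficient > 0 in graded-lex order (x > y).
x^2 + 2*y^2 - 2*x + y

(a) Degree: a generic line meets the curve in up to 2 points, so deg p = 2.
(b) Observable constraints: it meets the y-axis at y = 0 (among the integer gridlines); the x-axis gridline crossings are at x ∈ {0, 2}.
(c) Putting this together gives p.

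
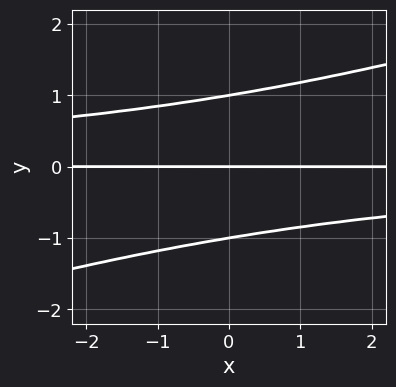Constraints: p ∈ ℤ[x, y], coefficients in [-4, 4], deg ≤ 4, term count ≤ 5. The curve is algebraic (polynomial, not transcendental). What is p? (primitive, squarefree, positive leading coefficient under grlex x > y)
x*y^2 - 3*y^3 + 3*y

The degree is 3 — the shape is more complex than any degree-2 curve.
Observable constraints: among the integer gridlines, it crosses the y-axis at y ∈ {-1, 0, 1}; every point of the x-axis in the box is on the curve.
Matching integer coefficients to the picture gives p.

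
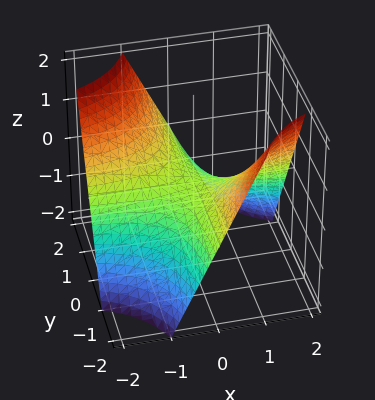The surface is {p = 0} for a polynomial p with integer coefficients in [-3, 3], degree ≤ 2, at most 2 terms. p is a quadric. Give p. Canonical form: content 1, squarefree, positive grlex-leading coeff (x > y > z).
(a) The degree is 2 — a hyperbolic paraboloid; a quadric.
(b) Against the integer gridlines: it crosses the z-axis at the gridline z = 0; the visible y-axis segment lies entirely on the surface.
(c) These observations pin down the coefficients. Check: (-1, 0, 0) on the x-axis lies on the surface, and p(-1, 0, 0) = 0. ✓

x*y + z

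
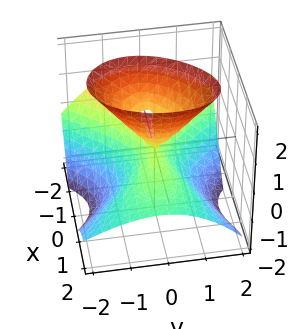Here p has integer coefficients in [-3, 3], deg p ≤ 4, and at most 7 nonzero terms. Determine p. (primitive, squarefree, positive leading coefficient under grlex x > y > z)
x^3 + 3*x^2*z - x*y*z + 3*y^2 - 2*z^2

1. Degree: no degree-2 surface has this shape, so deg p = 3.
2. From the axis intercepts and sections: it meets the y-axis at y = 0 (among the integer gridlines); one x-axis crossing is at x = 0; it meets the z-axis at z = 0 (among the integer gridlines).
3. Assembling these constraints gives the stated polynomial.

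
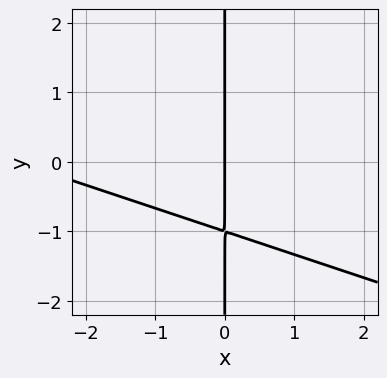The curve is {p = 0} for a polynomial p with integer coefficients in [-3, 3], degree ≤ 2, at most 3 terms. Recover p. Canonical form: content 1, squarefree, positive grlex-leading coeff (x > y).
x^2 + 3*x*y + 3*x

1. Degree: the shape is more complex than any degree-1 curve, so deg p = 2.
2. Reading off the gridlines: the visible y-axis segment lies entirely on the curve; it meets the x-axis at x = 0 (among the integer gridlines).
3. Fitting integer coefficients to these (and the overall shape) gives p.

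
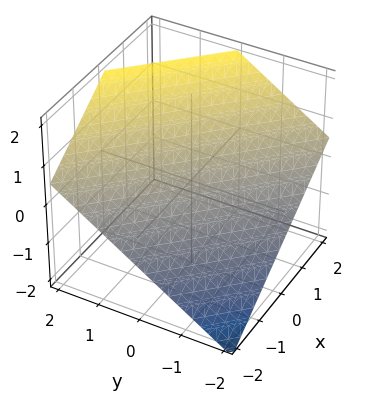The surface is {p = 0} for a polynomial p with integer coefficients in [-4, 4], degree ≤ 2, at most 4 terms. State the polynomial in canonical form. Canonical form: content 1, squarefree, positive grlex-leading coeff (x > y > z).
First, the degree is 1 — every cross-section is a straight line — this is a plane.
Then, checking where it meets the axes: one x-axis crossing is at x = -1; it crosses the y-axis at the gridline y = -1.
Finally, the integer polynomial consistent with all of this is the stated p.

2*x + 2*y - 3*z + 2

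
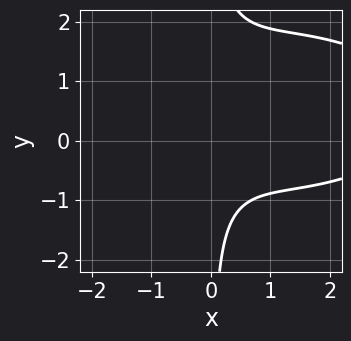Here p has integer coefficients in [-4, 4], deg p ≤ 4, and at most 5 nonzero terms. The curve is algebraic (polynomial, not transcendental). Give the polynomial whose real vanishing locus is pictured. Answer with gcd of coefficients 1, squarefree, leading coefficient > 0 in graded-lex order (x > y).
1. Degree: no degree-2 curve has this shape, so deg p = 3.
2. Reading off the gridlines: it misses every integer gridline on the x-axis; no y-intercept at any integer in the box.
3. Matching integer coefficients to the picture gives p.

x^3 + 3*x*y^2 - 3*x^2 - 3*x*y - 3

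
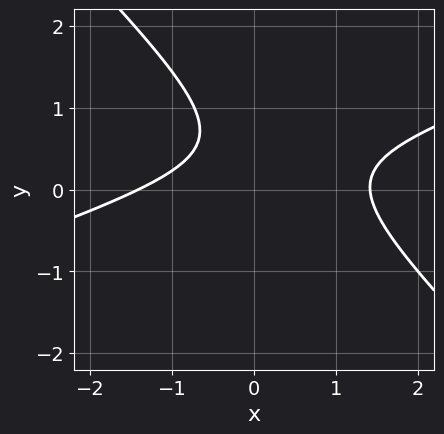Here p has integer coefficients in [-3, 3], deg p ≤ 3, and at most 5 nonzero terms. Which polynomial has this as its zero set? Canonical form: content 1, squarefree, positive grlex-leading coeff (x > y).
x^2 - 2*x*y - 3*y^2 + 3*y - 2

(a) deg p = 2.
(b) Observable constraints: no y-intercept at any integer in the box.
(c) Assembling these constraints gives the stated polynomial.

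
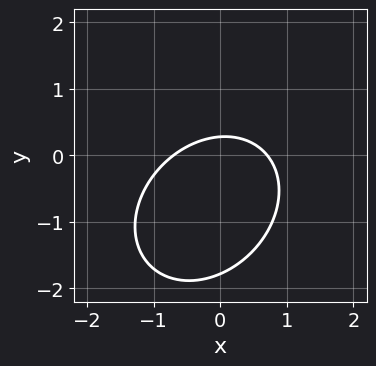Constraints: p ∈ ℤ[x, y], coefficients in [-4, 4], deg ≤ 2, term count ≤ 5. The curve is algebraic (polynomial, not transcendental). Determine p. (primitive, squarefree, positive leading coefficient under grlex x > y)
Degree: no degree-1 curve has this shape, so deg p = 2.
Matching integer coefficients to the picture gives p.

2*x^2 - x*y + 2*y^2 + 3*y - 1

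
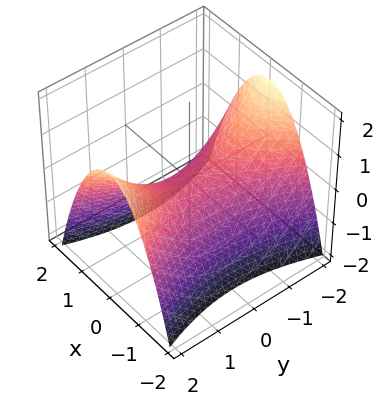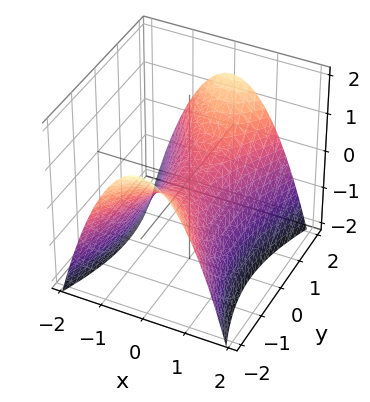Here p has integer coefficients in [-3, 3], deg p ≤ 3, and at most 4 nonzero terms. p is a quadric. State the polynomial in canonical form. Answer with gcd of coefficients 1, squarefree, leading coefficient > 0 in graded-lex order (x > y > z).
3*x^2 - y^2 + 3*z

1. Degree: a saddle surface; a quadric, so deg p = 2.
2. Symmetries: it's symmetric under x → −x, forcing even powers of x; the y ↦ −y reflection is a symmetry, so y appears only in even powers.
3. Checking where it meets the axes: it crosses the y-axis at the gridline y = 0; it crosses the x-axis at the gridline x = 0.
4. Fitting integer coefficients to these (and the overall shape) gives p.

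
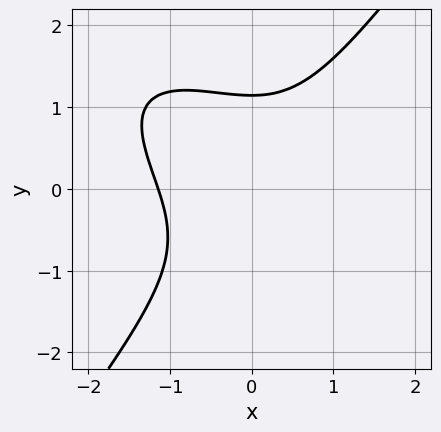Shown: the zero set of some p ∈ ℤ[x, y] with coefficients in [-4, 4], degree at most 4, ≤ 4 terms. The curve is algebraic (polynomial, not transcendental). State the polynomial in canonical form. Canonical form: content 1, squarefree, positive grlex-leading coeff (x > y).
2*x^3 + 2*x^2*y - 2*y^3 + 3

(a) The degree is 3 — the shape is more complex than any degree-2 curve.
(b) Matching integer coefficients to the picture gives p.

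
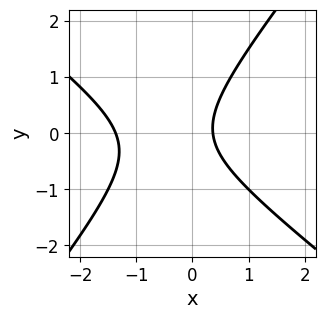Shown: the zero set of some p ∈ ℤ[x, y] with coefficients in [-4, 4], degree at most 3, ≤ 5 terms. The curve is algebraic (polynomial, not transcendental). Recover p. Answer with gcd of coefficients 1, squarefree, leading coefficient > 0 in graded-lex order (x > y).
2*x^2 + x*y - 2*y^2 + 2*x - 1

First, deg p = 2. A generic line meets the curve in up to 2 points.
Next, checking where it meets the axes: no y-intercept at any integer in the box.
Finally, assembling these constraints gives the stated polynomial.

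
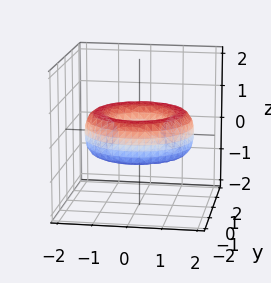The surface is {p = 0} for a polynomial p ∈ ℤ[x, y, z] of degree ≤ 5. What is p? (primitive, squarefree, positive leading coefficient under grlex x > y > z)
x^4 + 2*x^2*y^2 + y^4 - 3*x^2 - 3*y^2 + 3*z^2 + 1

The degree is 4 — a generic line meets the surface in up to 4 points.
By symmetry, every cross-section ⟂ z is a circle, so x, y appear only via x² + y².
Checking where it meets the axes: it misses every integer gridline on the z-axis; a circular section at z = 0 has radius between 0 and 1.
Together with the visible shape, these determine p as stated.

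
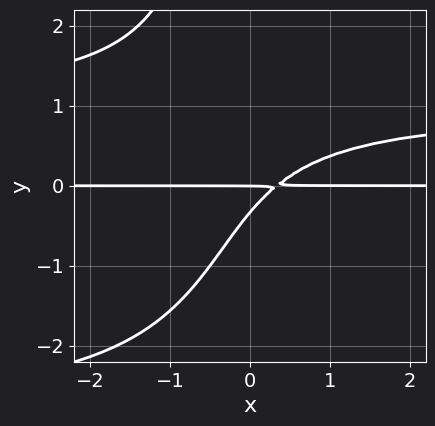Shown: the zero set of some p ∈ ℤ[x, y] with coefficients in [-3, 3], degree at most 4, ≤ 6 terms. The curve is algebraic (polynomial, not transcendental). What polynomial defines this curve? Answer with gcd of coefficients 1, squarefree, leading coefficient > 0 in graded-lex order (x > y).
x*y^3 + 2*x*y^2 - 3*x*y + 3*y^2 + y

1. Degree: the shape is more complex than any degree-3 curve, so deg p = 4.
2. From the visible intercepts: every point of the x-axis in the box is on the curve; one y-axis crossing is at y = 0.
3. Assembling these constraints gives the stated polynomial.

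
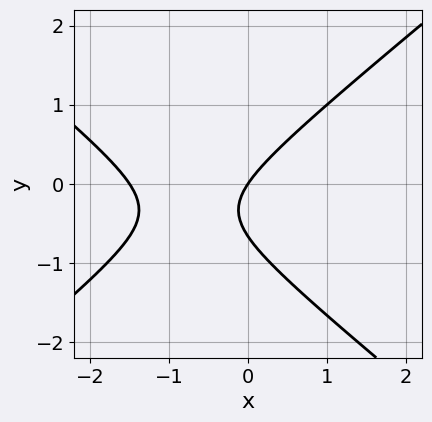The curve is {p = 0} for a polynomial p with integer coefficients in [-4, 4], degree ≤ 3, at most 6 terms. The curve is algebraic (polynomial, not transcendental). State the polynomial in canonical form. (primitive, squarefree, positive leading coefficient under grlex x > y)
2*x^2 - 3*y^2 + 3*x - 2*y

The degree is 2 — no degree-1 curve has this shape.
Reading off the gridlines: it crosses the x-axis at the gridline x = 0; it meets the y-axis at y = 0 (among the integer gridlines).
These observations pin down the coefficients.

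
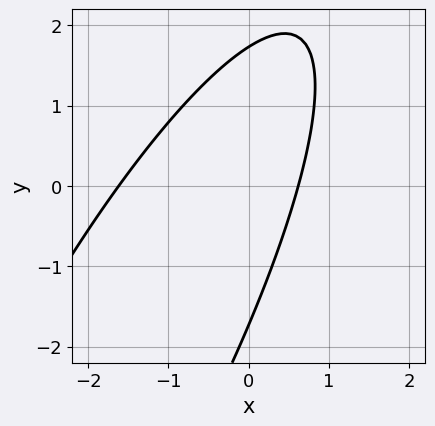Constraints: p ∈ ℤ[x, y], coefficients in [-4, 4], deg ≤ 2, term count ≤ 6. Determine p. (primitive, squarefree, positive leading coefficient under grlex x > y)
deg p = 2. A generic line meets the curve in up to 2 points.
The integer polynomial consistent with all of this is the stated p.

3*x^2 - 3*x*y + y^2 + 3*x - 3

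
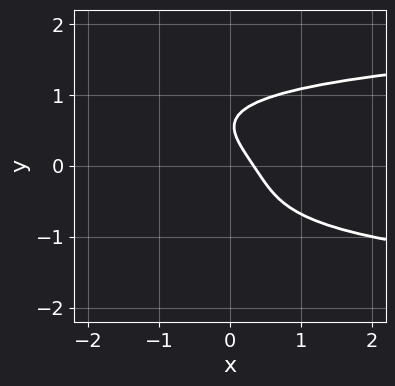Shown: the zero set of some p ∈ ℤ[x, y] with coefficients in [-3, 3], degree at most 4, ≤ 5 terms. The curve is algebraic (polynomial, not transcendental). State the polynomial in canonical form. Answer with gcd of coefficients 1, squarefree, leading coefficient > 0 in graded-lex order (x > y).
3*y^4 - 3*x - 2*y + 1

Degree: a generic line meets the curve in up to 4 points, so deg p = 4.
Reading off the gridlines: no y-intercept at any integer in the box.
Solving for integer coefficients yields p as stated.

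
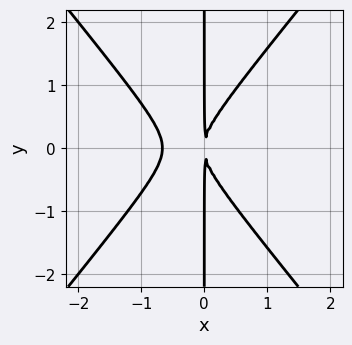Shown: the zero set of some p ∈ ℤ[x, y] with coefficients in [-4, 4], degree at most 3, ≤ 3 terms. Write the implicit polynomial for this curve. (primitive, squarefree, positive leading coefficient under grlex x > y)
(a) The degree is 3 — no degree-2 curve has this shape.
(b) Symmetries: it's symmetric under y → −y, forcing even powers of y.
(c) Checking where it meets the axes: every point of the y-axis in the box is on the curve.
(d) Putting this together gives p.

3*x^3 - 2*x*y^2 + 2*x^2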